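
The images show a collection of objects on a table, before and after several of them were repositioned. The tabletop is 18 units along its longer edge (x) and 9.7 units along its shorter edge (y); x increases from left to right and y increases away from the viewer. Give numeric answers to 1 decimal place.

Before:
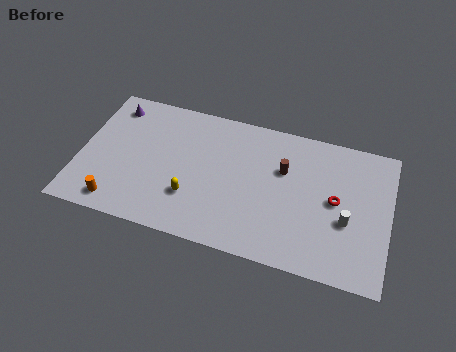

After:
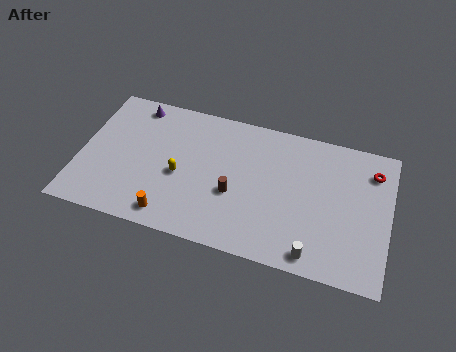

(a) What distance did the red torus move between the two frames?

3.3

The red torus was near (14.9, 5.0) before and (16.9, 7.6) after, so it travelled √(2.0² + 2.6²) ≈ 3.3 units.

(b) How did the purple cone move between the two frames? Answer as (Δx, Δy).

(1.3, 0.4)

From the two frames, the purple cone sits at roughly (1.6, 8.1) before and (2.9, 8.5) after.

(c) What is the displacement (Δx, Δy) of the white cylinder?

(-1.7, -2.7)

The white cylinder was at about (15.6, 3.8) and moved to about (13.9, 1.1).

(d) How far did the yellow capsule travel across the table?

1.5

The yellow capsule was near (6.7, 2.9) before and (5.9, 4.2) after, so it travelled √(0.8² + 1.3²) ≈ 1.5 units.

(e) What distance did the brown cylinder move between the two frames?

3.7

From (11.8, 6.3) to (9.1, 3.8), the brown cylinder covered √(2.7² + 2.5²) ≈ 3.7 units.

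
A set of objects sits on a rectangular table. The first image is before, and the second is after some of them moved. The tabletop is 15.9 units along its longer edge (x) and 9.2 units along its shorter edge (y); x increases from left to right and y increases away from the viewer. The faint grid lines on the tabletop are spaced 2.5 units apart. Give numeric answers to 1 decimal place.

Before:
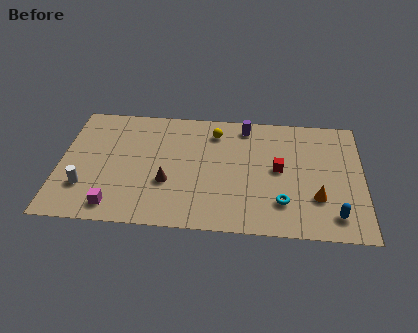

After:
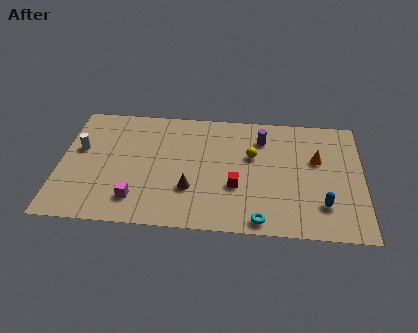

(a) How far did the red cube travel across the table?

2.7

From (11.5, 4.8) to (9.3, 3.3), the red cube covered √(2.2² + 1.5²) ≈ 2.7 units.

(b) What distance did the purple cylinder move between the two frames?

1.3

The purple cylinder moved from about (9.7, 8.0) to (10.6, 7.1), a distance of √(0.9² + 0.9²) ≈ 1.3.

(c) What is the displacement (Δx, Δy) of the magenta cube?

(1.1, 0.6)

The magenta cube was at about (3.0, 1.3) and moved to about (4.1, 1.9).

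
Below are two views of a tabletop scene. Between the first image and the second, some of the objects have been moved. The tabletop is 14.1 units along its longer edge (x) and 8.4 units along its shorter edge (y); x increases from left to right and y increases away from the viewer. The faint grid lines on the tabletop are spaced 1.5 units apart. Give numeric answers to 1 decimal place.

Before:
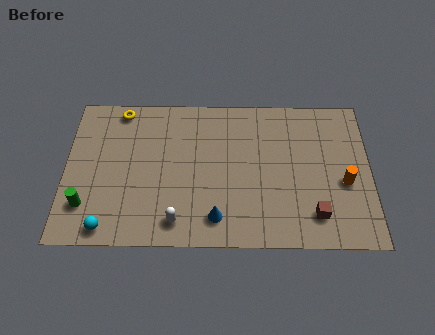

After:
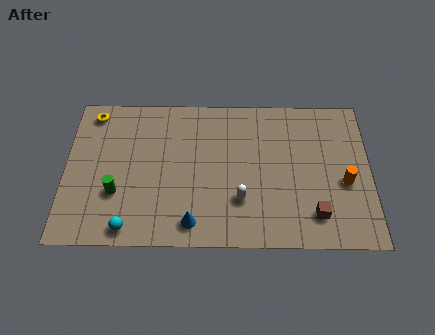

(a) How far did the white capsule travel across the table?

3.1

The white capsule was near (5.2, 1.3) before and (8.1, 2.5) after, so it travelled √(2.9² + 1.2²) ≈ 3.1 units.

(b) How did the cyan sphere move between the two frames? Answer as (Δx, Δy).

(1.0, 0.0)

The cyan sphere started near (2.0, 0.9) and ended near (3.0, 0.9).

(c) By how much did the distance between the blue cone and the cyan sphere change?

-2.1

The distance was about 5.0 in the first image and 2.9 in the second, so they moved 2.1 units closer together.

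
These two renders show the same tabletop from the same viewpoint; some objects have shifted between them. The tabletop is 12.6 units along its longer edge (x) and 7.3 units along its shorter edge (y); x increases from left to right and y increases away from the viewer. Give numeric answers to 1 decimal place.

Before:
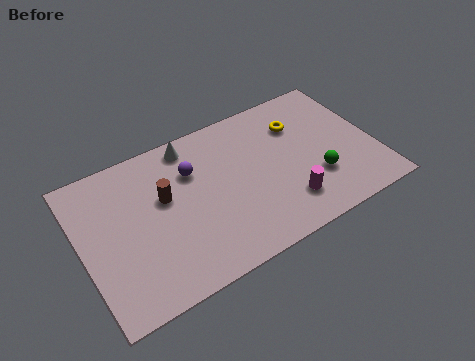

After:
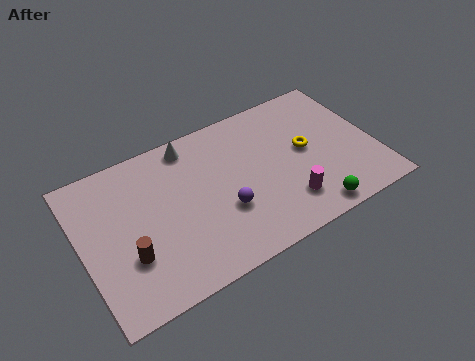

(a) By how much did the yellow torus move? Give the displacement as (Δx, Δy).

(0.1, -1.4)

From the two frames, the yellow torus sits at roughly (9.6, 5.3) before and (9.7, 3.9) after.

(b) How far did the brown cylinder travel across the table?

2.7

The brown cylinder moved from about (3.6, 4.4) to (1.8, 2.4), a distance of √(1.8² + 2.0²) ≈ 2.7.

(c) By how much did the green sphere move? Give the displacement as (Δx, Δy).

(-0.5, -1.5)

From the two frames, the green sphere sits at roughly (9.9, 2.3) before and (9.4, 0.8) after.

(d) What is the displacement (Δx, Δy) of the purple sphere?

(1.0, -2.5)

The purple sphere was at about (4.9, 5.1) and moved to about (5.9, 2.6).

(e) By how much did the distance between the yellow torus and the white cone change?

+0.6

Before: roughly 4.7 units apart; after: 5.3. That's 0.6 units further apart.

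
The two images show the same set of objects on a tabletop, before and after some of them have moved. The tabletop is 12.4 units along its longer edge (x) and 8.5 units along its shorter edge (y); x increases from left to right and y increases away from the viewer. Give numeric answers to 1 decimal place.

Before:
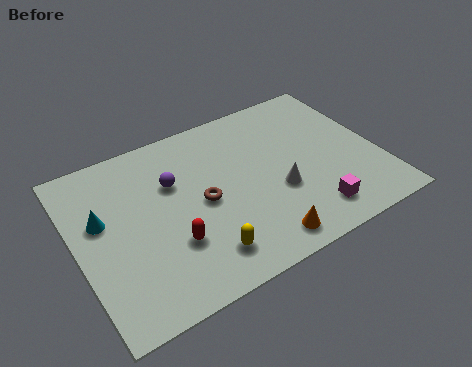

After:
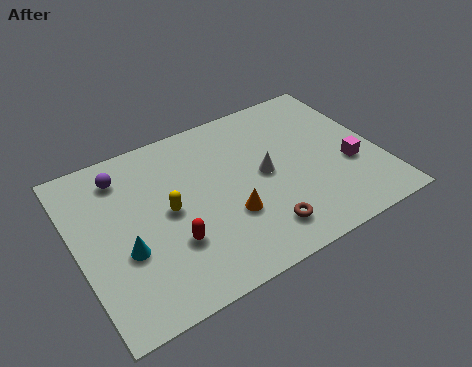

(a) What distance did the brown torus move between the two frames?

3.2

From (5.1, 4.1) to (7.1, 1.6), the brown torus covered √(2.0² + 2.5²) ≈ 3.2 units.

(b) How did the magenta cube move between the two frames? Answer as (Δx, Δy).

(1.9, 1.7)

The magenta cube was at about (9.2, 1.5) and moved to about (11.1, 3.2).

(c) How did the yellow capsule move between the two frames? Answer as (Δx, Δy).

(-1.0, 2.7)

The yellow capsule started near (4.7, 1.6) and ended near (3.7, 4.3).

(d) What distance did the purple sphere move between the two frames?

2.3

The purple sphere was near (4.1, 5.6) before and (2.2, 6.9) after, so it travelled √(1.9² + 1.3²) ≈ 2.3 units.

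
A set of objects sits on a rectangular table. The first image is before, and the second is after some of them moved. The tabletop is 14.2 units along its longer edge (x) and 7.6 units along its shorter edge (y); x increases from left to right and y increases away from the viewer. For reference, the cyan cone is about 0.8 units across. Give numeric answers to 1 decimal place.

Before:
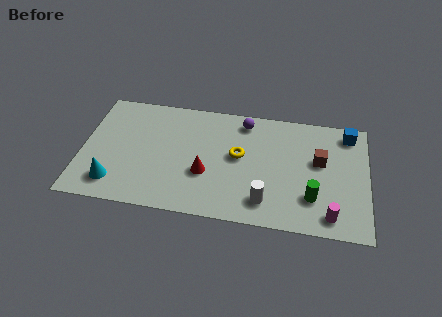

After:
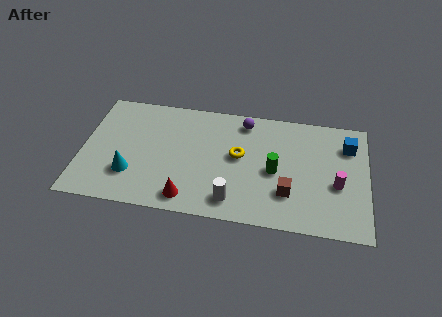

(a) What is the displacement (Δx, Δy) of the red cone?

(-0.8, -1.7)

From the two frames, the red cone sits at roughly (6.2, 2.8) before and (5.4, 1.1) after.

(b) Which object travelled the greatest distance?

the brown cube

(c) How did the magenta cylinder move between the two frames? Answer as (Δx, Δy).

(0.3, 2.0)

The magenta cylinder started near (12.4, 1.1) and ended near (12.7, 3.1).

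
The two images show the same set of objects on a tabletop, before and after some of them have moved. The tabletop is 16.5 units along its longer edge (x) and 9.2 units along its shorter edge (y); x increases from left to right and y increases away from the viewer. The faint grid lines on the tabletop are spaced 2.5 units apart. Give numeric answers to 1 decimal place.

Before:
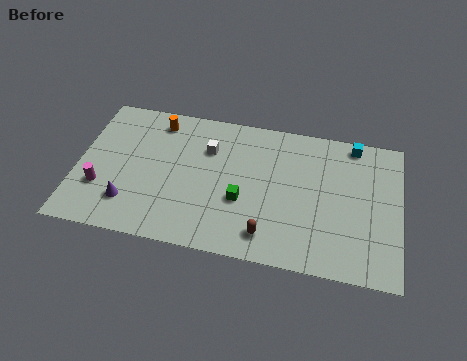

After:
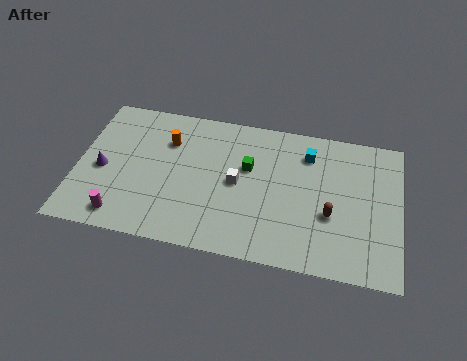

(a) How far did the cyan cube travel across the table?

2.5

From (14.0, 8.3) to (11.7, 7.2), the cyan cube covered √(2.3² + 1.1²) ≈ 2.5 units.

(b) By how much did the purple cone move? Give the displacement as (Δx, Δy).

(-1.5, 1.9)

The purple cone started near (2.8, 2.2) and ended near (1.3, 4.1).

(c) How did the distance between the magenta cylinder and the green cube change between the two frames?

+0.4

The distance was about 7.2 in the first image and 7.6 in the second, so they moved 0.4 units further apart.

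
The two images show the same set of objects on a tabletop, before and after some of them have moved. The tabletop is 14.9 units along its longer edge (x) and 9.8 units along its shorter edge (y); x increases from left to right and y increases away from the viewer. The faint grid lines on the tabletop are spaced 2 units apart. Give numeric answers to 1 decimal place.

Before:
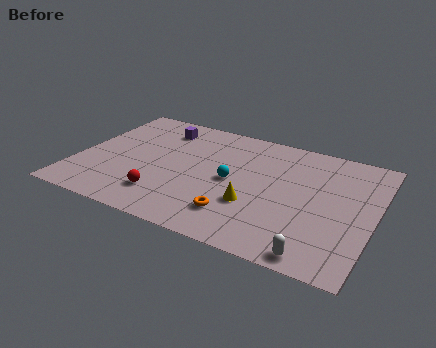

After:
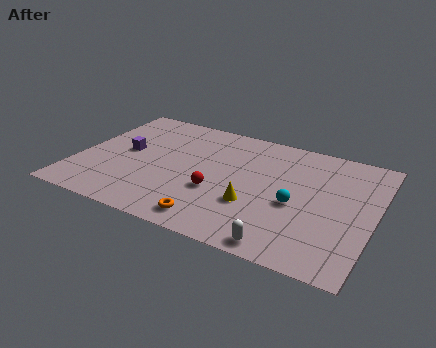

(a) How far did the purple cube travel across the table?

3.0

The purple cube was near (3.7, 7.9) before and (2.3, 5.2) after, so it travelled √(1.4² + 2.7²) ≈ 3.0 units.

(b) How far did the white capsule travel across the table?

1.6

The white capsule moved from about (12.5, 0.9) to (10.9, 0.9), a distance of √(1.6² + 0.0²) ≈ 1.6.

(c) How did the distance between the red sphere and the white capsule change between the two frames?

-3.3

The distance was about 7.9 in the first image and 4.6 in the second, so they moved 3.3 units closer together.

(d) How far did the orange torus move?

1.4

The orange torus was near (8.4, 2.2) before and (7.3, 1.3) after, so it travelled √(1.1² + 0.9²) ≈ 1.4 units.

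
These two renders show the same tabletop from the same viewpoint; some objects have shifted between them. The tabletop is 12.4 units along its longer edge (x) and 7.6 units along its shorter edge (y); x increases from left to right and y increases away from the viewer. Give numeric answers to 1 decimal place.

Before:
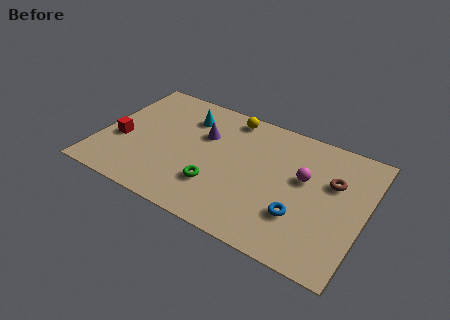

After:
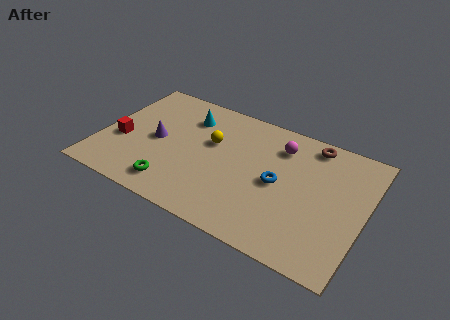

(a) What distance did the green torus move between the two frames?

2.1

The green torus moved from about (5.7, 2.2) to (3.8, 1.3), a distance of √(1.9² + 0.9²) ≈ 2.1.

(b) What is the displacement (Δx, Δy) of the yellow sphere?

(-0.6, -2.0)

From the two frames, the yellow sphere sits at roughly (5.7, 6.7) before and (5.1, 4.7) after.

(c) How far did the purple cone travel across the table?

2.5

From (4.7, 5.0) to (2.6, 3.7), the purple cone covered √(2.1² + 1.3²) ≈ 2.5 units.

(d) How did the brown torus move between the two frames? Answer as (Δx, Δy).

(-1.2, 1.8)

The brown torus was at about (10.8, 4.9) and moved to about (9.6, 6.7).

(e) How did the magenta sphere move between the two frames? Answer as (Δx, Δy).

(-1.3, 1.4)

The magenta sphere started near (9.5, 4.5) and ended near (8.2, 5.9).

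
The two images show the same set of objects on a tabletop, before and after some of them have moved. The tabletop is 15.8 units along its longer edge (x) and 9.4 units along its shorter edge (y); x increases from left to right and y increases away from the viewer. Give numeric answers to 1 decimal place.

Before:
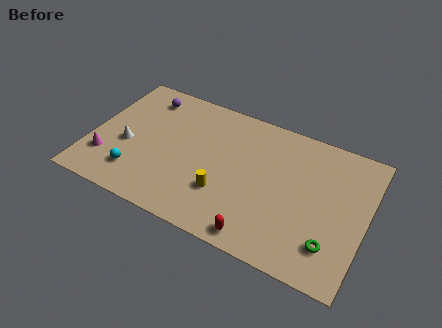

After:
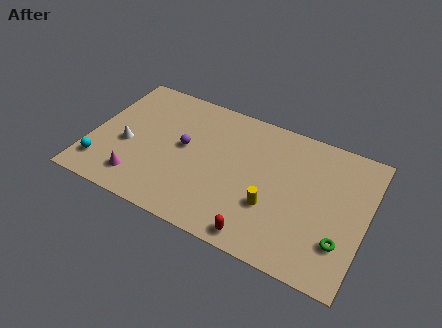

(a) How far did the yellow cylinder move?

2.7

From (7.9, 2.9) to (10.6, 3.2), the yellow cylinder covered √(2.7² + 0.3²) ≈ 2.7 units.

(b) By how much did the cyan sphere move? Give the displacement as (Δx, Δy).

(-2.0, -0.2)

The cyan sphere started near (2.9, 2.1) and ended near (0.9, 1.9).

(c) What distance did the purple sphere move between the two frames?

3.8

From (2.6, 7.8) to (5.3, 5.1), the purple sphere covered √(2.7² + 2.7²) ≈ 3.8 units.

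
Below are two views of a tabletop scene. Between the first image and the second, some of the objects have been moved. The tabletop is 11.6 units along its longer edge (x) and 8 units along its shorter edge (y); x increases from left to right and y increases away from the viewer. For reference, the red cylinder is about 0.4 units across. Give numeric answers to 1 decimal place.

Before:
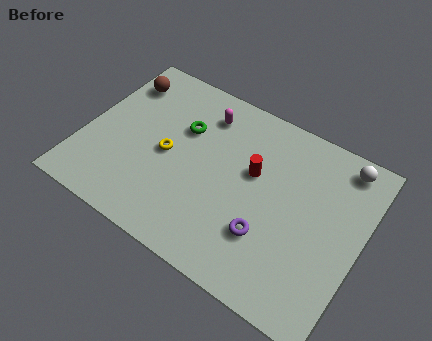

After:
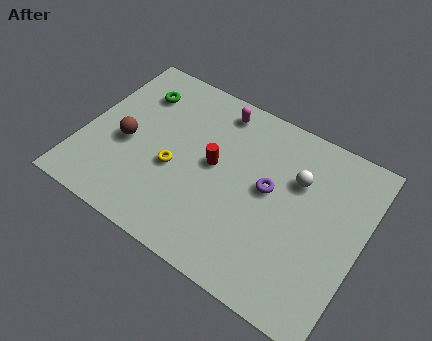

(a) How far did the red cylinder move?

1.7

From (7.0, 4.8) to (5.4, 4.3), the red cylinder covered √(1.6² + 0.5²) ≈ 1.7 units.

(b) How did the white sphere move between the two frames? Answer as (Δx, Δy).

(-1.7, -1.6)

The white sphere started near (10.4, 7.0) and ended near (8.7, 5.4).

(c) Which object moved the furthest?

the brown sphere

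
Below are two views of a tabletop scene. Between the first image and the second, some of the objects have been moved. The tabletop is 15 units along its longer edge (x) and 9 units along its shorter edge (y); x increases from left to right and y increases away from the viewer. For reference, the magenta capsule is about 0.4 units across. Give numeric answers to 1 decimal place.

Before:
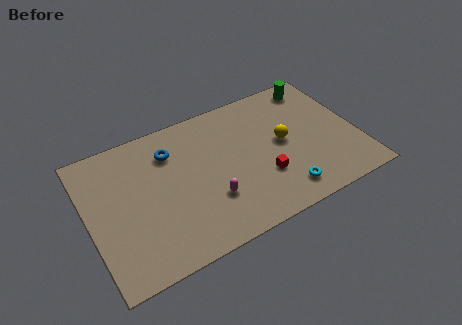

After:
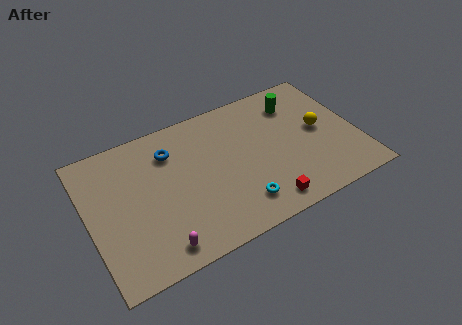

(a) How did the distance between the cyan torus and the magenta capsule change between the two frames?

+0.5

The distance was about 4.1 in the first image and 4.6 in the second, so they moved 0.5 units further apart.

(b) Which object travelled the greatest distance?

the magenta capsule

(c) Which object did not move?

the blue torus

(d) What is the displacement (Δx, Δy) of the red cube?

(-0.2, -1.7)

The red cube started near (9.5, 2.9) and ended near (9.3, 1.2).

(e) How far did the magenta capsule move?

3.5

The magenta capsule was near (6.5, 2.8) before and (3.4, 1.2) after, so it travelled √(3.1² + 1.6²) ≈ 3.5 units.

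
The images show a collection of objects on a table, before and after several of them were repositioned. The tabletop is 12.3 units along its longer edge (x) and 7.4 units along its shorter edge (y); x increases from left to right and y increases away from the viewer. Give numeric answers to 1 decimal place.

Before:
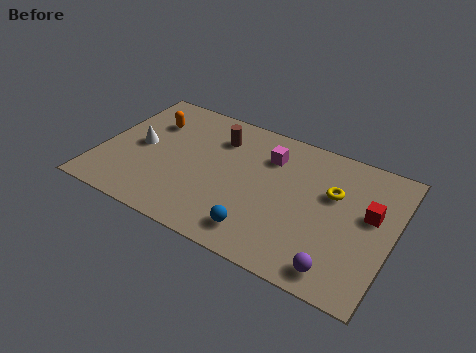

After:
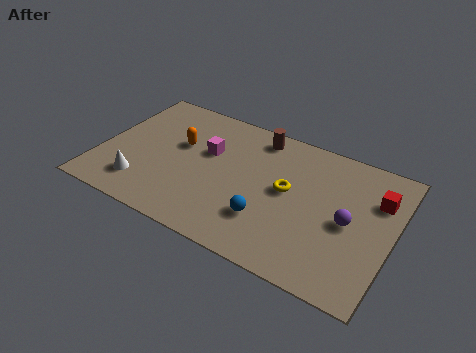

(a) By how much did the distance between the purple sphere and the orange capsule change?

-2.2

They were about 9.6 units apart before and 7.4 after — 2.2 units closer together.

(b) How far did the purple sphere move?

2.5

The purple sphere moved from about (10.4, 1.0) to (10.5, 3.5), a distance of √(0.1² + 2.5²) ≈ 2.5.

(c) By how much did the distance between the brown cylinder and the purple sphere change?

-2.2

The distance was about 7.3 in the first image and 5.1 in the second, so they moved 2.2 units closer together.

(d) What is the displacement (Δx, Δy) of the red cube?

(0.2, 0.9)

From the two frames, the red cube sits at roughly (11.3, 4.3) before and (11.5, 5.2) after.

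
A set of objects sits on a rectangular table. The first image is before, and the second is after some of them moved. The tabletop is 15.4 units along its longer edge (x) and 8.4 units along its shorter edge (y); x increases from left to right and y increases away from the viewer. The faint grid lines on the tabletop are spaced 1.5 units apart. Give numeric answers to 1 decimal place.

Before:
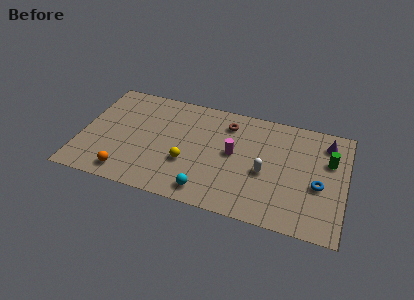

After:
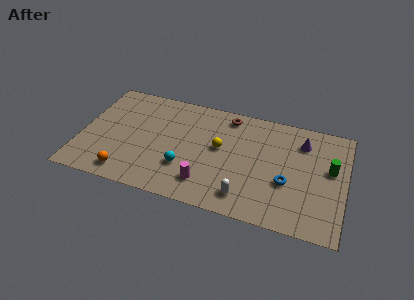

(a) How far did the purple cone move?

1.4

The purple cone moved from about (14.2, 6.8) to (12.8, 6.5), a distance of √(1.4² + 0.3²) ≈ 1.4.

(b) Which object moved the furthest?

the magenta cylinder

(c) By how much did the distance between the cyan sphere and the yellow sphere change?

+0.6

They were about 2.2 units apart before and 2.8 after — 0.6 units further apart.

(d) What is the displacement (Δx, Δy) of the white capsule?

(-1.0, -2.1)

From the two frames, the white capsule sits at roughly (10.8, 3.6) before and (9.8, 1.5) after.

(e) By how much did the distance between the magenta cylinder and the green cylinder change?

+2.1

Before: roughly 5.6 units apart; after: 7.7. That's 2.1 units further apart.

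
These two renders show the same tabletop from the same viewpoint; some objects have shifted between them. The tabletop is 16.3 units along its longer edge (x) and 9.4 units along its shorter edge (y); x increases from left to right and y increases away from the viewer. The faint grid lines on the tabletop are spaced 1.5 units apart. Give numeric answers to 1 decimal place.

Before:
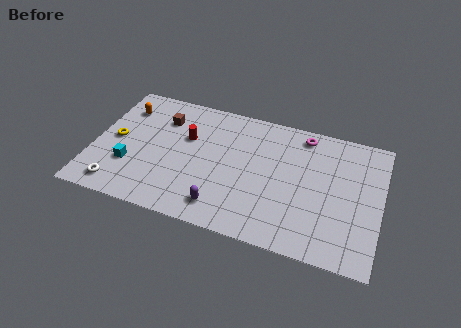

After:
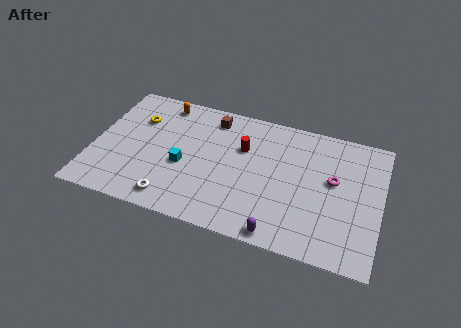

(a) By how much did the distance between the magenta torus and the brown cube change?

-0.6

Before: roughly 8.1 units apart; after: 7.5. That's 0.6 units closer together.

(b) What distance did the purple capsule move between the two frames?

3.4

From (7.6, 1.6) to (10.9, 0.8), the purple capsule covered √(3.3² + 0.8²) ≈ 3.4 units.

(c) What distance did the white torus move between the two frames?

3.1

The white torus was near (1.7, 1.3) before and (4.8, 1.3) after, so it travelled √(3.1² + 0.0²) ≈ 3.1 units.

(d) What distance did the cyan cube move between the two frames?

3.1

The cyan cube moved from about (2.2, 3.0) to (5.2, 3.9), a distance of √(3.0² + 0.9²) ≈ 3.1.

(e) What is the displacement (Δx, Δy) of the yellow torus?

(1.1, 1.9)

The yellow torus was at about (1.2, 4.7) and moved to about (2.3, 6.6).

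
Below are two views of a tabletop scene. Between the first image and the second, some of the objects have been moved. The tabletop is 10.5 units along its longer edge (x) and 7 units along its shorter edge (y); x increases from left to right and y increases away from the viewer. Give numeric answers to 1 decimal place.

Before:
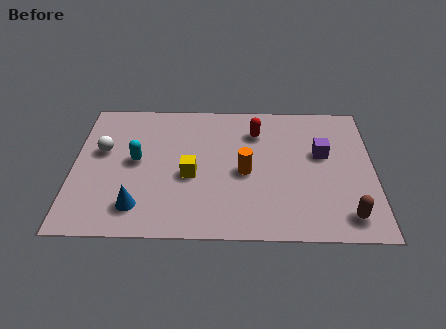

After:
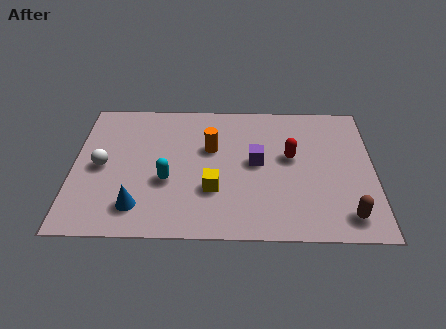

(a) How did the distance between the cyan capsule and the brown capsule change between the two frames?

-1.3

Before: roughly 7.7 units apart; after: 6.4. That's 1.3 units closer together.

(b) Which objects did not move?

the brown capsule and the blue cone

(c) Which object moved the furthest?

the purple cube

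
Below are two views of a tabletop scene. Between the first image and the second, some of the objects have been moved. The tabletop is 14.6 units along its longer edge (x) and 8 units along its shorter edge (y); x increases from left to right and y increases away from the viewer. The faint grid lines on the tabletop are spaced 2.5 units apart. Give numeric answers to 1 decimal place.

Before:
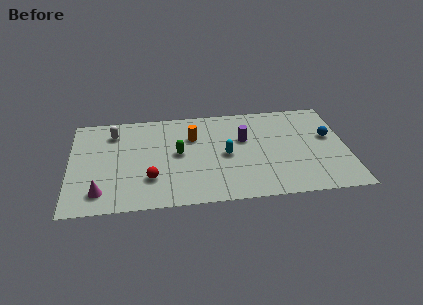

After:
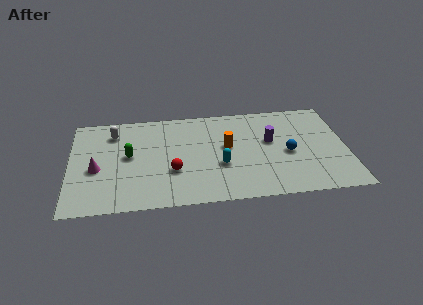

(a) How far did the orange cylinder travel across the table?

2.1

From (6.5, 5.5) to (8.3, 4.5), the orange cylinder covered √(1.8² + 1.0²) ≈ 2.1 units.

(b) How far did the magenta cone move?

1.9

The magenta cone was near (1.6, 1.5) before and (1.4, 3.4) after, so it travelled √(0.2² + 1.9²) ≈ 1.9 units.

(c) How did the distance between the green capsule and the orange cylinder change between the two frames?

+3.7

Before: roughly 1.5 units apart; after: 5.2. That's 3.7 units further apart.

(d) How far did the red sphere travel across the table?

1.3

The red sphere was near (4.2, 2.3) before and (5.4, 2.8) after, so it travelled √(1.2² + 0.5²) ≈ 1.3 units.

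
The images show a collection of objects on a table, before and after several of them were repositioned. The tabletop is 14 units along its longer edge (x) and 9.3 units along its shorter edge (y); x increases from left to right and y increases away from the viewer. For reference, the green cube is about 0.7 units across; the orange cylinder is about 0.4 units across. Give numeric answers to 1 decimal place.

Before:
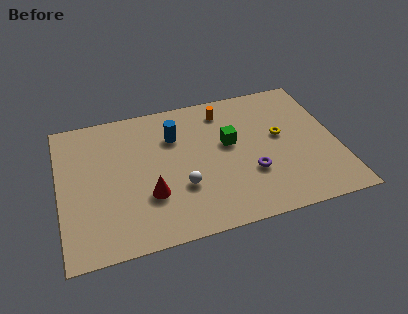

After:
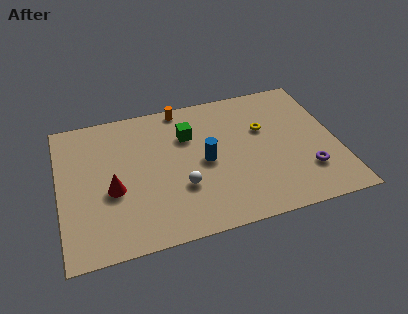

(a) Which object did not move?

the white sphere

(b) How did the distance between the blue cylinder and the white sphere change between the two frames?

-1.6

They were about 3.5 units apart before and 1.9 after — 1.6 units closer together.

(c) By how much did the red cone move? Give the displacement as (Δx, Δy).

(-1.8, 0.8)

From the two frames, the red cone sits at roughly (4.4, 3.0) before and (2.6, 3.8) after.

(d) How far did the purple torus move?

2.9

From (9.5, 3.1) to (12.3, 2.5), the purple torus covered √(2.8² + 0.6²) ≈ 2.9 units.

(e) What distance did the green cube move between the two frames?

2.3

The green cube moved from about (8.6, 5.4) to (6.6, 6.5), a distance of √(2.0² + 1.1²) ≈ 2.3.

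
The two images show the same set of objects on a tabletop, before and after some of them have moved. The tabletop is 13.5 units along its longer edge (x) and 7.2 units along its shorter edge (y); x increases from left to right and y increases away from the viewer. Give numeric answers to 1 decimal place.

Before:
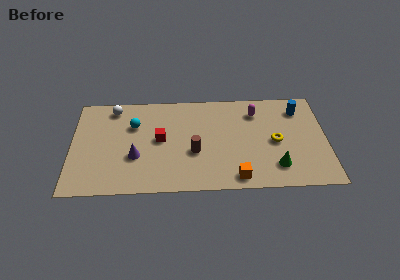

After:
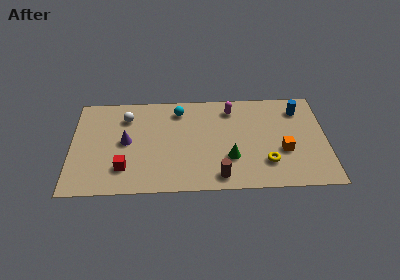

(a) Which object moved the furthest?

the orange cube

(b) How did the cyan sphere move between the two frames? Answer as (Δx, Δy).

(2.4, 1.0)

From the two frames, the cyan sphere sits at roughly (3.3, 4.9) before and (5.7, 5.9) after.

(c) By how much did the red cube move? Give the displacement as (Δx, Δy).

(-1.9, -2.0)

The red cube started near (4.7, 3.8) and ended near (2.8, 1.8).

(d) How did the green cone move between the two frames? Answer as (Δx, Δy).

(-2.4, 0.7)

The green cone started near (10.8, 1.6) and ended near (8.4, 2.3).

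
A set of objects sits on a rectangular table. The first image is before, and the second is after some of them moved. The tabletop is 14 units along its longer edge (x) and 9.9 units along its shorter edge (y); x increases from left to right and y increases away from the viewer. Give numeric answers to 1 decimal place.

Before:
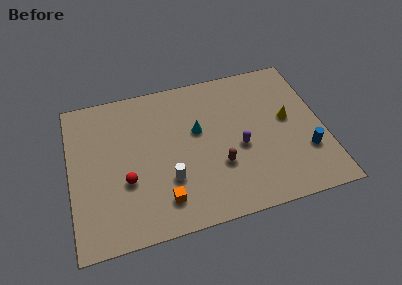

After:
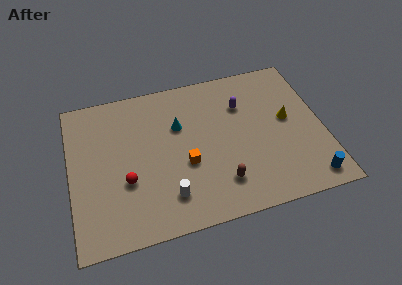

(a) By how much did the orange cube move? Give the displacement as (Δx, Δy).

(1.4, 2.0)

The orange cube was at about (4.9, 1.9) and moved to about (6.3, 3.9).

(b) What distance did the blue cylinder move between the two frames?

1.8

From (12.9, 3.0) to (12.9, 1.2), the blue cylinder covered √(0.0² + 1.8²) ≈ 1.8 units.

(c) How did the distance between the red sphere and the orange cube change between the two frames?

+0.8

Before: roughly 2.5 units apart; after: 3.3. That's 0.8 units further apart.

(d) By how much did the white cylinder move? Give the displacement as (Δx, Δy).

(-0.1, -1.0)

From the two frames, the white cylinder sits at roughly (5.3, 3.1) before and (5.2, 2.1) after.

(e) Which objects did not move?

the red sphere and the yellow cone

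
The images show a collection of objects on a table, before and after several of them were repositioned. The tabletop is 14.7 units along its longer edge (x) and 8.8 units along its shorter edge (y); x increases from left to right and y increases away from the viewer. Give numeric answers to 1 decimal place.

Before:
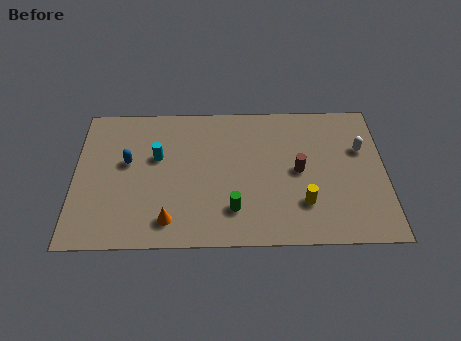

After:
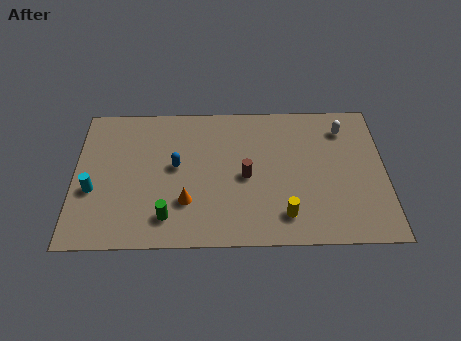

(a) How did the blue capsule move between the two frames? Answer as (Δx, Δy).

(2.3, -0.3)

The blue capsule started near (2.5, 5.1) and ended near (4.8, 4.8).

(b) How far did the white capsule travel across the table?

1.5

The white capsule moved from about (13.6, 5.7) to (12.8, 7.0), a distance of √(0.8² + 1.3²) ≈ 1.5.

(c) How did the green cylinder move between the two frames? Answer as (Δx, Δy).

(-3.1, -0.4)

From the two frames, the green cylinder sits at roughly (7.5, 2.1) before and (4.4, 1.7) after.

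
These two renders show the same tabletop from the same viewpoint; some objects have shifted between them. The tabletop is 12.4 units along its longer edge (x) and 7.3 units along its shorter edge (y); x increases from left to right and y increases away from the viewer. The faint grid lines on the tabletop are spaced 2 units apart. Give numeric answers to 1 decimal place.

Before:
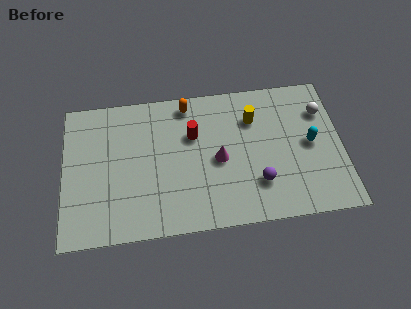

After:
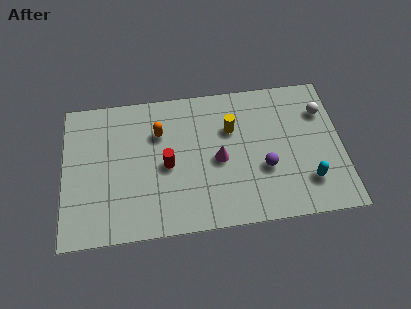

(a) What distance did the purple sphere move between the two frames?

0.8

From (8.6, 2.0) to (8.9, 2.7), the purple sphere covered √(0.3² + 0.7²) ≈ 0.8 units.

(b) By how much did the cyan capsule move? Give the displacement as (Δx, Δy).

(-0.2, -1.9)

From the two frames, the cyan capsule sits at roughly (11.0, 3.7) before and (10.8, 1.8) after.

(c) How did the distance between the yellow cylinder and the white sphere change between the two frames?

+1.0

Before: roughly 3.1 units apart; after: 4.1. That's 1.0 units further apart.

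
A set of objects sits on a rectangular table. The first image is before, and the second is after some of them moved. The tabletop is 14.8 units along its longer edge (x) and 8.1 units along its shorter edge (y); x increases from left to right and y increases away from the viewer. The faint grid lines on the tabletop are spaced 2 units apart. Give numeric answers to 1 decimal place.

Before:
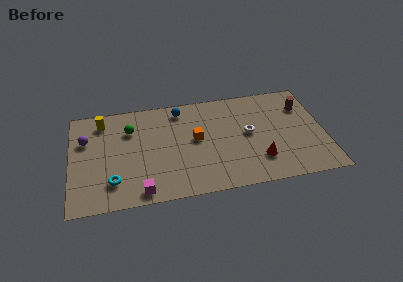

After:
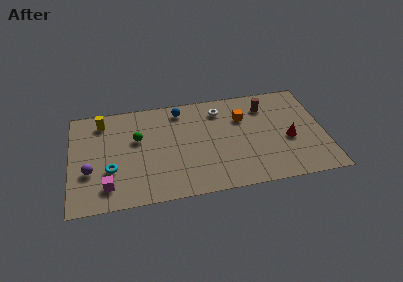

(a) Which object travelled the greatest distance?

the orange cube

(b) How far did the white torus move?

2.7

From (10.4, 4.3) to (8.8, 6.5), the white torus covered √(1.6² + 2.2²) ≈ 2.7 units.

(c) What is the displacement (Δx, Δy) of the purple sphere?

(0.2, -2.5)

From the two frames, the purple sphere sits at roughly (0.9, 5.4) before and (1.1, 2.9) after.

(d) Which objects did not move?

the yellow cylinder and the blue sphere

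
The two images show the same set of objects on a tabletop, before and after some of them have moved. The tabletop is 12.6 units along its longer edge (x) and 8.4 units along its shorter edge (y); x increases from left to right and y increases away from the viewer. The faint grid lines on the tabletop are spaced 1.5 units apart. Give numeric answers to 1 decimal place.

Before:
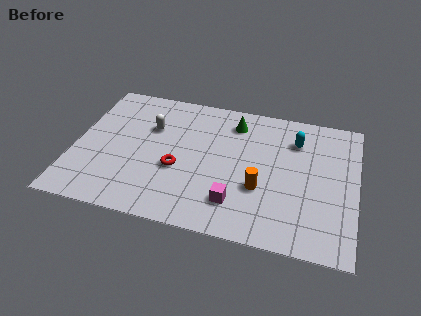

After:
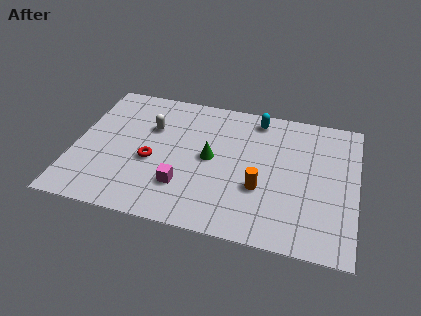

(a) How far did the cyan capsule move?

2.1

The cyan capsule moved from about (9.8, 6.3) to (8.0, 7.3), a distance of √(1.8² + 1.0²) ≈ 2.1.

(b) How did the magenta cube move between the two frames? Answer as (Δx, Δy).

(-2.4, 0.4)

The magenta cube started near (7.4, 1.9) and ended near (5.0, 2.3).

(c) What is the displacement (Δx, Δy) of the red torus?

(-1.2, 0.2)

The red torus was at about (4.7, 3.3) and moved to about (3.5, 3.5).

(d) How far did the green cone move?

2.7

From (7.0, 6.8) to (6.1, 4.3), the green cone covered √(0.9² + 2.5²) ≈ 2.7 units.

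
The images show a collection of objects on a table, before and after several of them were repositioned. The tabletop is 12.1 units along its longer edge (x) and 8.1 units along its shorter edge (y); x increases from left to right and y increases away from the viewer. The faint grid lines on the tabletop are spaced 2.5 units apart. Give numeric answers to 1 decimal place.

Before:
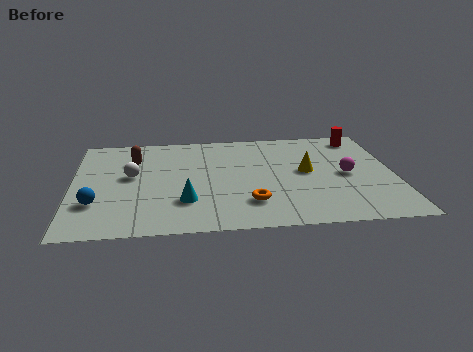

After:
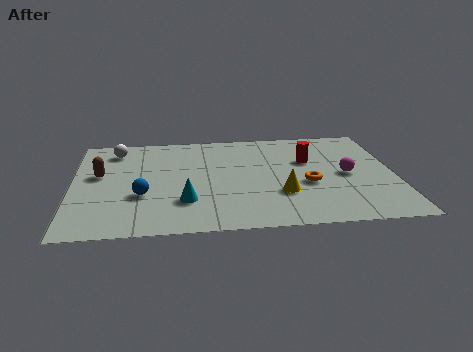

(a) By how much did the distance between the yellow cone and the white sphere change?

+0.8

Before: roughly 6.6 units apart; after: 7.4. That's 0.8 units further apart.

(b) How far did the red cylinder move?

2.8

The red cylinder was near (11.0, 7.0) before and (8.9, 5.2) after, so it travelled √(2.1² + 1.8²) ≈ 2.8 units.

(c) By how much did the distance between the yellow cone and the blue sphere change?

-2.9

They were about 8.1 units apart before and 5.2 after — 2.9 units closer together.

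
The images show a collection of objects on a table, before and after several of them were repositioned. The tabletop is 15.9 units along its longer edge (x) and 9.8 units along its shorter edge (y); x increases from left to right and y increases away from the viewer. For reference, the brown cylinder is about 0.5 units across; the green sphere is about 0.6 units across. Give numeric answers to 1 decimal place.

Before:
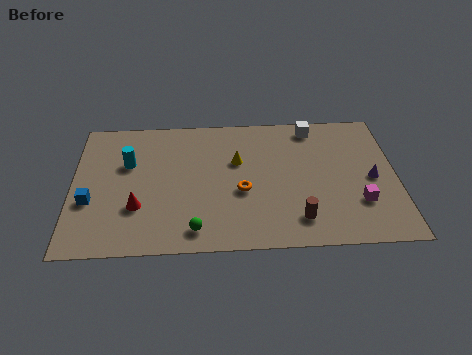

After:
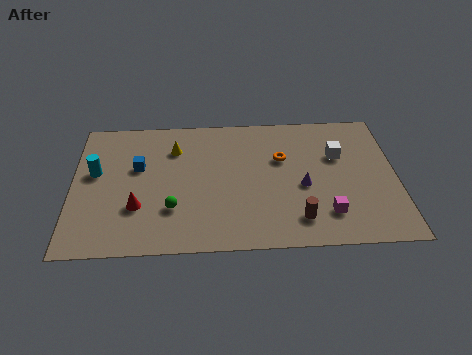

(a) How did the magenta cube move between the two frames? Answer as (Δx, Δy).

(-1.6, -0.7)

The magenta cube started near (14.0, 2.9) and ended near (12.4, 2.2).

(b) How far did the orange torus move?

3.0

The orange torus moved from about (8.3, 4.0) to (10.3, 6.3), a distance of √(2.0² + 2.3²) ≈ 3.0.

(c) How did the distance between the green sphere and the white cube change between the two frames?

-0.4

They were about 9.3 units apart before and 8.9 after — 0.4 units closer together.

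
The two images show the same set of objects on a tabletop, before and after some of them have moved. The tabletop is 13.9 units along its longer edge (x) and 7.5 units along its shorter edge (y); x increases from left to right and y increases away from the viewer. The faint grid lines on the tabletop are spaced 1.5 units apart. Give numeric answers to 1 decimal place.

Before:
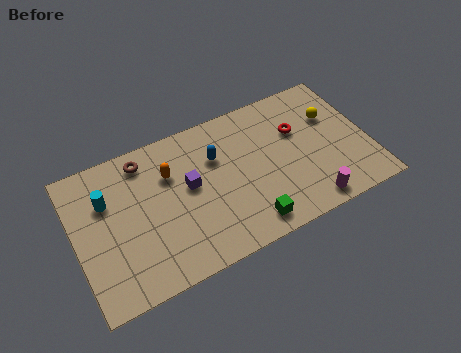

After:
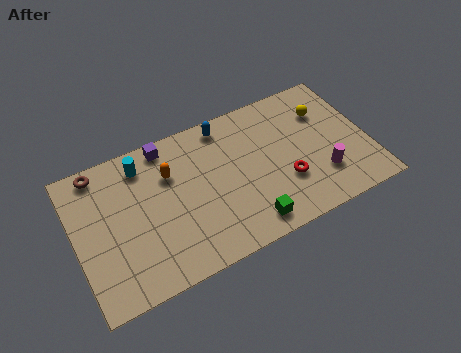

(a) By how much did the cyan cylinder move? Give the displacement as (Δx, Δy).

(1.8, 1.1)

From the two frames, the cyan cylinder sits at roughly (1.6, 5.1) before and (3.4, 6.2) after.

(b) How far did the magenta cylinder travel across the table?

1.4

The magenta cylinder moved from about (10.7, 0.9) to (11.5, 2.1), a distance of √(0.8² + 1.2²) ≈ 1.4.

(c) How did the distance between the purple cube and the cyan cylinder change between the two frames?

-2.6

Before: roughly 3.9 units apart; after: 1.3. That's 2.6 units closer together.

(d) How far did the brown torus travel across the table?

2.1

The brown torus moved from about (3.5, 6.4) to (1.4, 6.7), a distance of √(2.1² + 0.3²) ≈ 2.1.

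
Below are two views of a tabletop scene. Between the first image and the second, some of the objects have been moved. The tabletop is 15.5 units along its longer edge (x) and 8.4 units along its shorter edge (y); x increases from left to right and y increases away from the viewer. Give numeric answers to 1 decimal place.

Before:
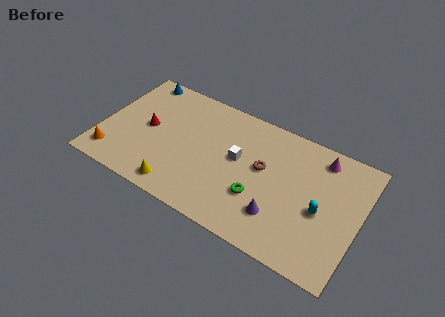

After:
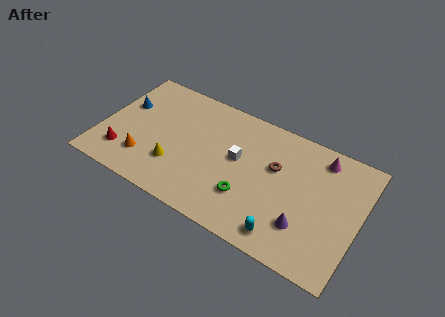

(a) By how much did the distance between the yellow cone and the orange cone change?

-2.3

The distance was about 4.1 in the first image and 1.8 in the second, so they moved 2.3 units closer together.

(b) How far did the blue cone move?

2.4

From (1.6, 7.6) to (1.1, 5.3), the blue cone covered √(0.5² + 2.3²) ≈ 2.4 units.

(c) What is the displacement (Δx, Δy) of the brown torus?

(0.7, 0.4)

From the two frames, the brown torus sits at roughly (9.7, 4.8) before and (10.4, 5.2) after.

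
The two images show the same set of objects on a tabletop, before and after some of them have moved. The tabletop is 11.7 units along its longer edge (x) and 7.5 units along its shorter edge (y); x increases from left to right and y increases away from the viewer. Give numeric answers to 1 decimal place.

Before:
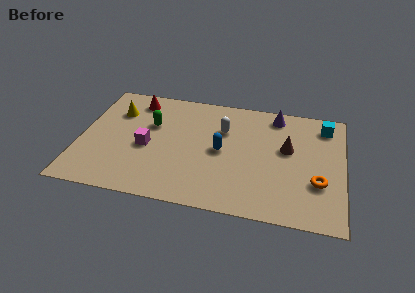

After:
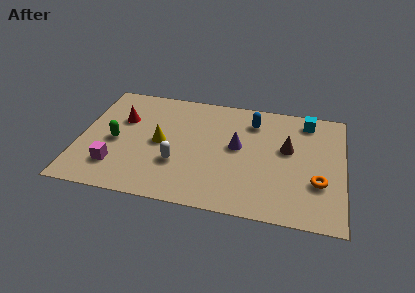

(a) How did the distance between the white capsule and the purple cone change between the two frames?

+0.4

They were about 2.7 units apart before and 3.1 after — 0.4 units further apart.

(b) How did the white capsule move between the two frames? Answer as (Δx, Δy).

(-1.9, -2.6)

The white capsule started near (6.3, 5.1) and ended near (4.4, 2.5).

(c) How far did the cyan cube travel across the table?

0.8

From (10.8, 6.2) to (10.0, 6.4), the cyan cube covered √(0.8² + 0.2²) ≈ 0.8 units.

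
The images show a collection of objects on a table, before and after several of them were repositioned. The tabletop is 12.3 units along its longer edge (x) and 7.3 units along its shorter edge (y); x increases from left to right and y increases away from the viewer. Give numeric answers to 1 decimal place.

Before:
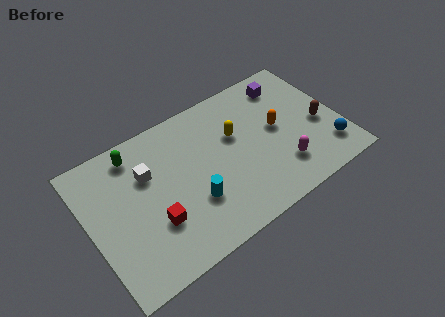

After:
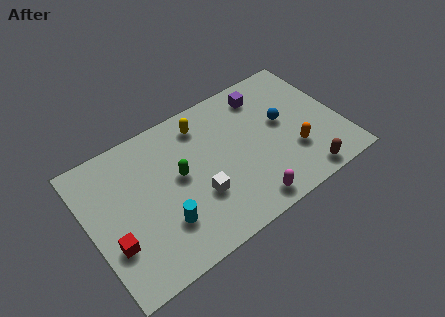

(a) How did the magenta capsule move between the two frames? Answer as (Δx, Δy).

(-1.9, -0.9)

The magenta capsule started near (9.1, 1.8) and ended near (7.2, 0.9).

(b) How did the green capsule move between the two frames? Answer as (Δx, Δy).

(1.8, -2.2)

From the two frames, the green capsule sits at roughly (2.6, 6.2) before and (4.4, 4.0) after.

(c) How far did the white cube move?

3.2

The white cube was near (3.0, 4.9) before and (5.1, 2.5) after, so it travelled √(2.1² + 2.4²) ≈ 3.2 units.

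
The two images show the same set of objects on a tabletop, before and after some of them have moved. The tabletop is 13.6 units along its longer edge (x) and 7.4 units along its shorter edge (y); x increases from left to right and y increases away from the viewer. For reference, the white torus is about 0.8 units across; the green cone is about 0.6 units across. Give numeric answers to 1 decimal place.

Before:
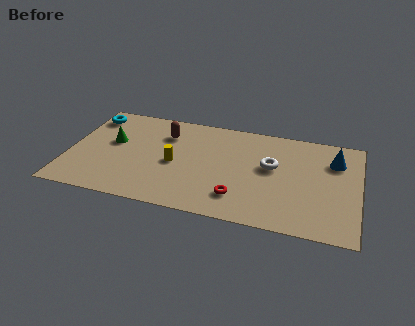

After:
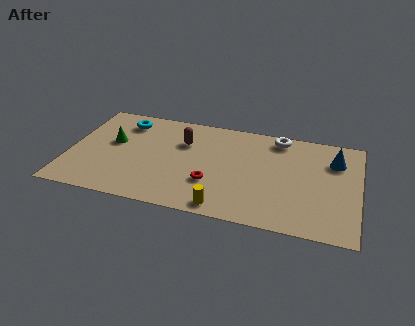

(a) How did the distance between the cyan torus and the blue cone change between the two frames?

-1.6

They were about 11.6 units apart before and 10.0 after — 1.6 units closer together.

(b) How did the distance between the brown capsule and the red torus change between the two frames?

-2.2

The distance was about 5.3 in the first image and 3.1 in the second, so they moved 2.2 units closer together.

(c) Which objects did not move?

the green cone and the blue cone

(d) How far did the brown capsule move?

1.0

The brown capsule moved from about (4.4, 5.5) to (5.3, 5.1), a distance of √(0.9² + 0.4²) ≈ 1.0.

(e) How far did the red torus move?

1.5

The red torus was near (8.1, 1.7) before and (6.8, 2.4) after, so it travelled √(1.3² + 0.7²) ≈ 1.5 units.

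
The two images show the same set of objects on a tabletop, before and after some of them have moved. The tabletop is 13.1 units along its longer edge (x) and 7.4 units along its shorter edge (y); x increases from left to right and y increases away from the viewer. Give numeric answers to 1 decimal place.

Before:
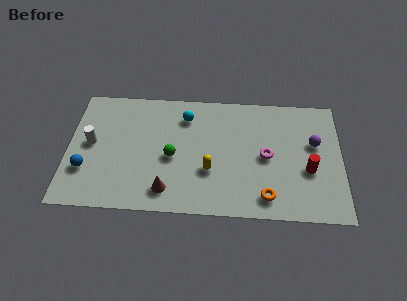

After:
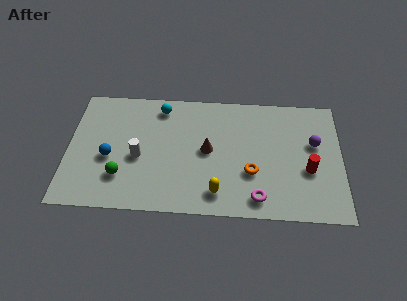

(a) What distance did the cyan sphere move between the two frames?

1.3

From (5.6, 5.8) to (4.4, 6.3), the cyan sphere covered √(1.2² + 0.5²) ≈ 1.3 units.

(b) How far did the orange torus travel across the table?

1.6

From (9.5, 1.2) to (8.8, 2.6), the orange torus covered √(0.7² + 1.4²) ≈ 1.6 units.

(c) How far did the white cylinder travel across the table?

2.4

The white cylinder was near (1.1, 3.9) before and (3.4, 3.2) after, so it travelled √(2.3² + 0.7²) ≈ 2.4 units.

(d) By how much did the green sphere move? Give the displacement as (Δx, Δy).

(-2.4, -1.3)

From the two frames, the green sphere sits at roughly (5.0, 3.3) before and (2.6, 2.0) after.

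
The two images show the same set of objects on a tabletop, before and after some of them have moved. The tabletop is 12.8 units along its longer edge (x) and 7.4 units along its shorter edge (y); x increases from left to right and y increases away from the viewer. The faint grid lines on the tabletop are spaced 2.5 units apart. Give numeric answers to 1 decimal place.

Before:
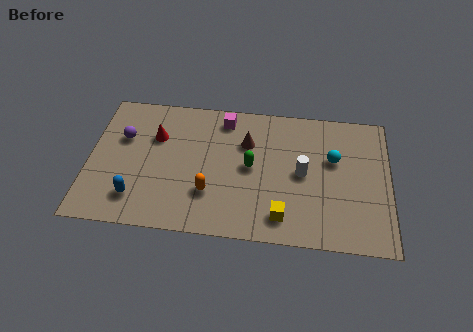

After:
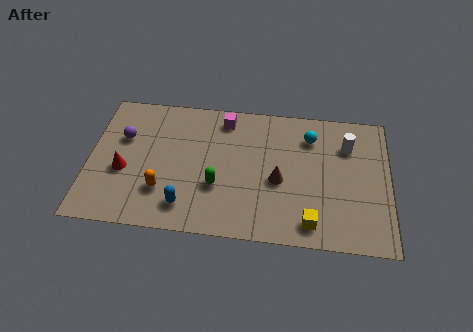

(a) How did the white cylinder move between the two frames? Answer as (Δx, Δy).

(1.9, 1.7)

The white cylinder was at about (9.1, 3.7) and moved to about (11.0, 5.4).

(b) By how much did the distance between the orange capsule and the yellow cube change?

+3.2

Before: roughly 3.2 units apart; after: 6.4. That's 3.2 units further apart.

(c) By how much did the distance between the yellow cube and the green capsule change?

+1.4

They were about 2.9 units apart before and 4.3 after — 1.4 units further apart.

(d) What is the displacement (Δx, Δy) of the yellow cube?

(1.2, -0.2)

The yellow cube started near (8.3, 1.3) and ended near (9.5, 1.1).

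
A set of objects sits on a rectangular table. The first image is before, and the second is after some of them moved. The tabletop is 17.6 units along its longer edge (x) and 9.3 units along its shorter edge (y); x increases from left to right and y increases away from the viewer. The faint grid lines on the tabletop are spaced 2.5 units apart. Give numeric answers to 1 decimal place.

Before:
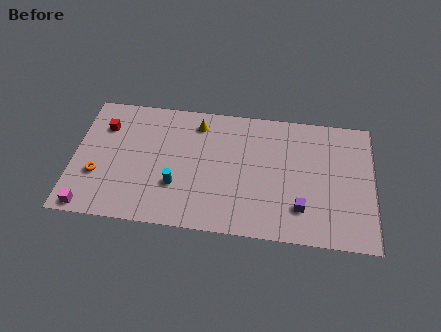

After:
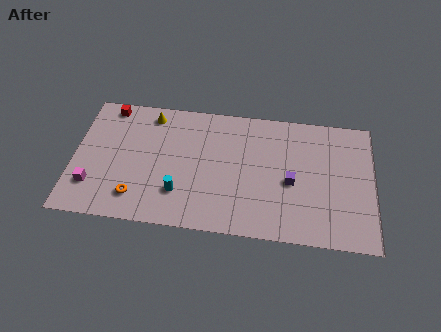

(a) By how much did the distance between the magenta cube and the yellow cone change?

-2.8

The distance was about 9.2 in the first image and 6.4 in the second, so they moved 2.8 units closer together.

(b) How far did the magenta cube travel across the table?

1.6

The magenta cube moved from about (1.1, 0.8) to (1.2, 2.4), a distance of √(0.1² + 1.6²) ≈ 1.6.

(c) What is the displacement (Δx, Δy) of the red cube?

(0.2, 1.5)

From the two frames, the red cube sits at roughly (1.7, 6.8) before and (1.9, 8.3) after.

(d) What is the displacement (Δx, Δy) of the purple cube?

(-0.6, 1.8)

The purple cube started near (13.4, 2.3) and ended near (12.8, 4.1).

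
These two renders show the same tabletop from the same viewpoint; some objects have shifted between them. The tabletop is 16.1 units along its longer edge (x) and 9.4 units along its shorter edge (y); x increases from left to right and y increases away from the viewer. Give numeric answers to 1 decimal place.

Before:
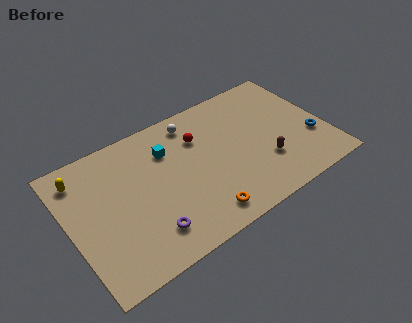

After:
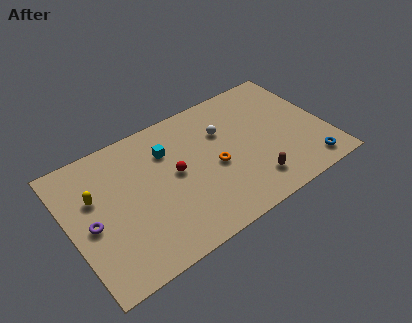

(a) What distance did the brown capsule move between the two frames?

1.4

The brown capsule was near (12.0, 2.9) before and (11.0, 1.9) after, so it travelled √(1.0² + 1.0²) ≈ 1.4 units.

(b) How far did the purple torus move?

3.9

The purple torus was near (4.4, 2.0) before and (1.2, 4.3) after, so it travelled √(3.2² + 2.3²) ≈ 3.9 units.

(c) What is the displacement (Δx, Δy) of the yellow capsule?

(0.6, -1.7)

From the two frames, the yellow capsule sits at roughly (1.1, 7.7) before and (1.7, 6.0) after.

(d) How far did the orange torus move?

3.1

From (7.6, 1.4) to (9.0, 4.2), the orange torus covered √(1.4² + 2.8²) ≈ 3.1 units.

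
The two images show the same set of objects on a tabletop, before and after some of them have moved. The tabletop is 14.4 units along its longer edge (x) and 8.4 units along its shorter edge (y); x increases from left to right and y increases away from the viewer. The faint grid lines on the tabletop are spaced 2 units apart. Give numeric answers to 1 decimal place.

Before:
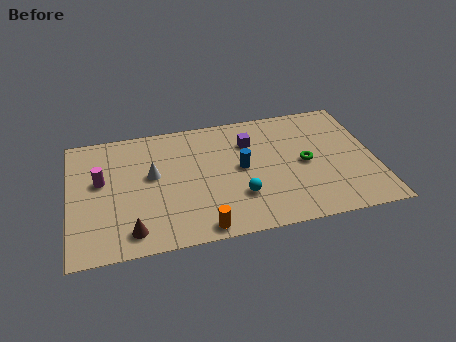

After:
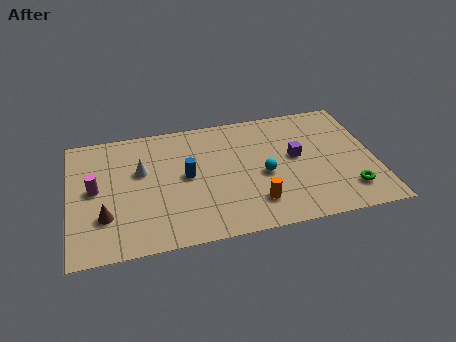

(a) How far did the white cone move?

0.6

From (3.9, 4.8) to (3.4, 5.2), the white cone covered √(0.5² + 0.4²) ≈ 0.6 units.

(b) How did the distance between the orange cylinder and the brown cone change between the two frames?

+3.8

The distance was about 3.2 in the first image and 7.0 in the second, so they moved 3.8 units further apart.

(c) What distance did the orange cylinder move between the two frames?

2.8

The orange cylinder was near (6.0, 0.8) before and (8.6, 1.9) after, so it travelled √(2.6² + 1.1²) ≈ 2.8 units.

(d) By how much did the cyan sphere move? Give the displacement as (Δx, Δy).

(1.2, 1.2)

From the two frames, the cyan sphere sits at roughly (7.9, 2.5) before and (9.1, 3.7) after.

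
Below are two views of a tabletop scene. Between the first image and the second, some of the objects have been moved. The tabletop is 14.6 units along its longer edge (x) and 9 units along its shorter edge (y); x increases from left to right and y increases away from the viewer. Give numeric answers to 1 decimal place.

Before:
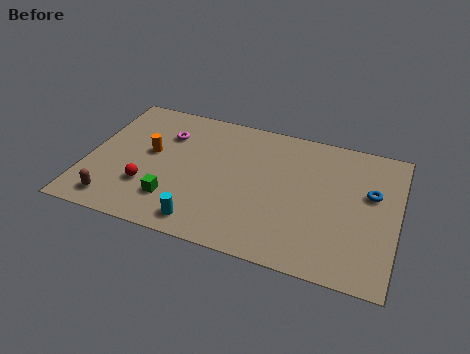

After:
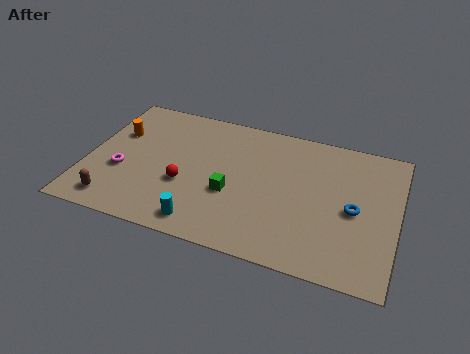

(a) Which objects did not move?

the brown capsule and the cyan cylinder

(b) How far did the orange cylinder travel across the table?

1.9

The orange cylinder was near (2.9, 5.0) before and (1.2, 5.9) after, so it travelled √(1.7² + 0.9²) ≈ 1.9 units.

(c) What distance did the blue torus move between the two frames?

1.5

From (13.3, 5.5) to (12.6, 4.2), the blue torus covered √(0.7² + 1.3²) ≈ 1.5 units.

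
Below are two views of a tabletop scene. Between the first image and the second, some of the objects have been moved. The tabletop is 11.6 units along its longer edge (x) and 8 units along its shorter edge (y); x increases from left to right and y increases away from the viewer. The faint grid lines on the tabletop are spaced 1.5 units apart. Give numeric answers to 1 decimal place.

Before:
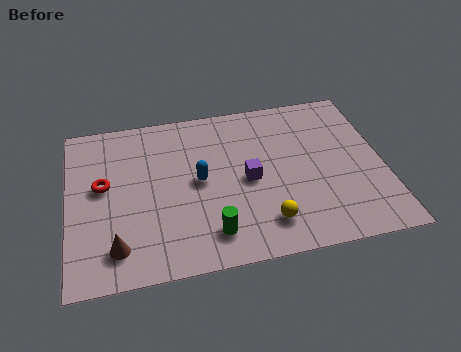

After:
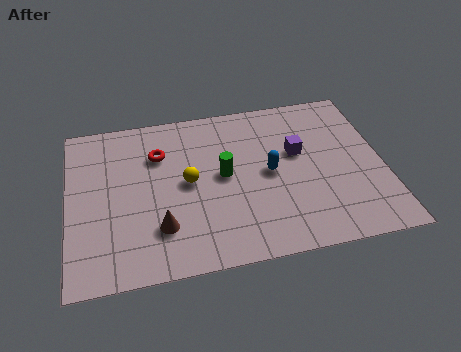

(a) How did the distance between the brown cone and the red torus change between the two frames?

+0.6

Before: roughly 3.0 units apart; after: 3.6. That's 0.6 units further apart.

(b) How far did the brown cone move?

1.7

From (1.7, 1.5) to (3.3, 2.1), the brown cone covered √(1.6² + 0.6²) ≈ 1.7 units.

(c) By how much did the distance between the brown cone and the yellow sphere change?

-3.1

Before: roughly 5.4 units apart; after: 2.3. That's 3.1 units closer together.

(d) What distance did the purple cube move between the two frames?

2.1

The purple cube was near (6.6, 3.8) before and (8.5, 4.8) after, so it travelled √(1.9² + 1.0²) ≈ 2.1 units.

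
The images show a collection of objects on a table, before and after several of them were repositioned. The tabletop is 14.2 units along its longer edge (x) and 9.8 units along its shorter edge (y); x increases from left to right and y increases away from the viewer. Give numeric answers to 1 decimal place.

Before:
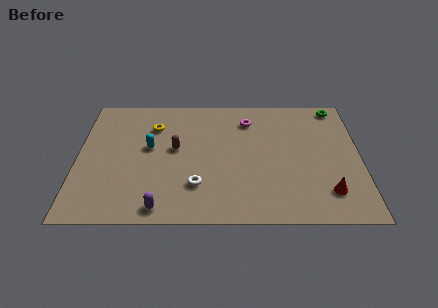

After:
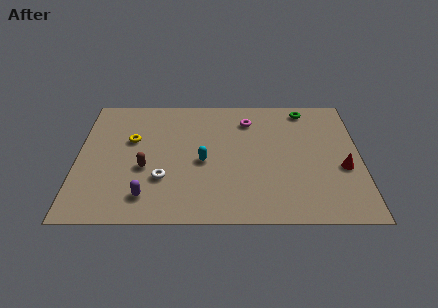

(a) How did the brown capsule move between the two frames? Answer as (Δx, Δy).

(-1.5, -1.5)

From the two frames, the brown capsule sits at roughly (4.9, 5.4) before and (3.4, 3.9) after.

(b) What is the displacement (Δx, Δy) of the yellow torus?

(-1.1, -1.1)

The yellow torus was at about (3.8, 7.2) and moved to about (2.7, 6.1).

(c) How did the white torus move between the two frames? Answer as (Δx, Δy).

(-1.7, 0.5)

The white torus was at about (6.0, 2.6) and moved to about (4.3, 3.1).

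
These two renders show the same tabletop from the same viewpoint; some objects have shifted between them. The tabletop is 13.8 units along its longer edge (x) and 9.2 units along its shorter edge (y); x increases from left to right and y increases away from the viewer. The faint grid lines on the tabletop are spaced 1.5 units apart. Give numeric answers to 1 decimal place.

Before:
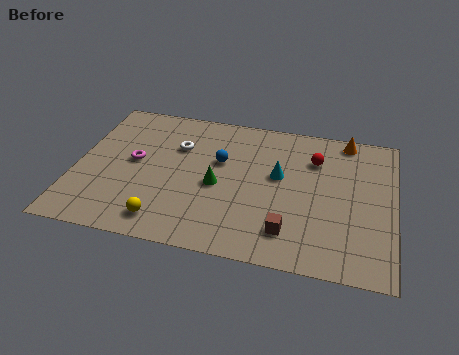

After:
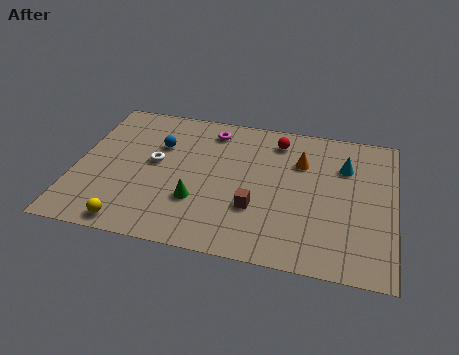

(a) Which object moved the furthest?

the magenta torus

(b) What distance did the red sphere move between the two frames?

1.9

The red sphere was near (10.3, 6.7) before and (8.6, 7.6) after, so it travelled √(1.7² + 0.9²) ≈ 1.9 units.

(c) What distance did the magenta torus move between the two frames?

4.3

The magenta torus moved from about (2.5, 4.9) to (5.7, 7.7), a distance of √(3.2² + 2.8²) ≈ 4.3.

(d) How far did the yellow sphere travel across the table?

1.5

The yellow sphere was near (4.1, 1.4) before and (2.7, 0.9) after, so it travelled √(1.4² + 0.5²) ≈ 1.5 units.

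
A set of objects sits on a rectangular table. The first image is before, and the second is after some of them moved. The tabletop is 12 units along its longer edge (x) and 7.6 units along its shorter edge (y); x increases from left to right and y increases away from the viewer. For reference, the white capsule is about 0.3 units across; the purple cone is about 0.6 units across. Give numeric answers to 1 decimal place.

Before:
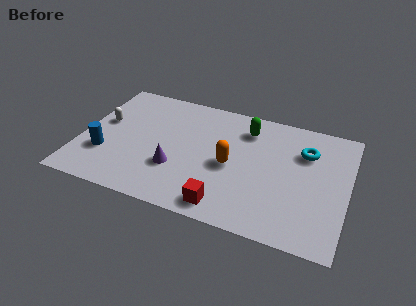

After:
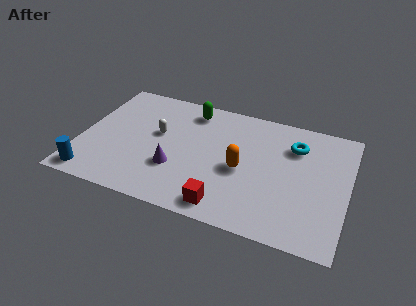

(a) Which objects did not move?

the red cube and the purple cone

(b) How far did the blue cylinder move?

1.6

The blue cylinder moved from about (1.2, 2.4) to (0.8, 0.9), a distance of √(0.4² + 1.5²) ≈ 1.6.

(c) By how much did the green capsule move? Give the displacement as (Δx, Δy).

(-2.6, 0.4)

From the two frames, the green capsule sits at roughly (7.3, 6.0) before and (4.7, 6.4) after.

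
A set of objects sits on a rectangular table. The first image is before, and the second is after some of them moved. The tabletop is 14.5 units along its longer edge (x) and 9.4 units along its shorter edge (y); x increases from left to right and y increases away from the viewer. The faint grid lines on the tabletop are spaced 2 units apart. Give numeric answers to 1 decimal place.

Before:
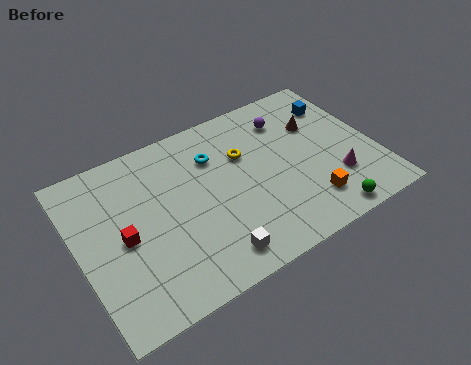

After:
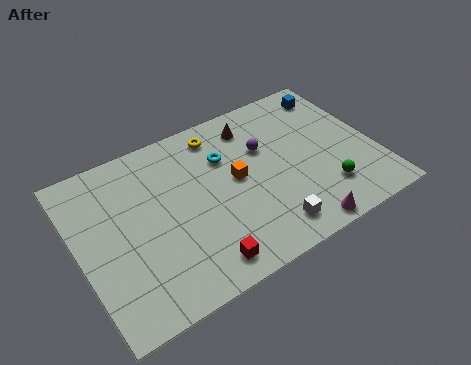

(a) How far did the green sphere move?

1.4

From (11.4, 0.9) to (11.7, 2.3), the green sphere covered √(0.3² + 1.4²) ≈ 1.4 units.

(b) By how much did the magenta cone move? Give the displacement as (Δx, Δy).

(-2.2, -1.9)

The magenta cone was at about (12.3, 2.7) and moved to about (10.1, 0.8).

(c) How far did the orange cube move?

4.3

From (10.8, 2.0) to (7.7, 5.0), the orange cube covered √(3.1² + 3.0²) ≈ 4.3 units.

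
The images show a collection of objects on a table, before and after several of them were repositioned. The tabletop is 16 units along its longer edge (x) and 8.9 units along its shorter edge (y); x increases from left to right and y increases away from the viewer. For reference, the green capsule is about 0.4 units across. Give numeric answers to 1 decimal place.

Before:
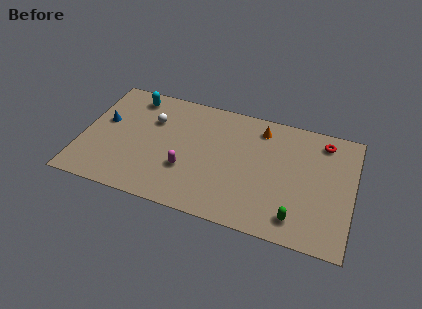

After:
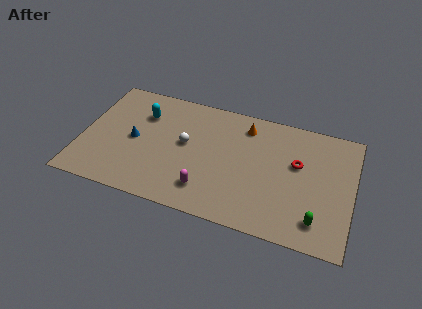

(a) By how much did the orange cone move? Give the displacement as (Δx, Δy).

(-0.9, -0.1)

The orange cone started near (10.4, 7.4) and ended near (9.5, 7.3).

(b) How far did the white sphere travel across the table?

2.4

The white sphere moved from about (4.0, 6.1) to (6.1, 4.9), a distance of √(2.1² + 1.2²) ≈ 2.4.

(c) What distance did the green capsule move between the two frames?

1.2

The green capsule moved from about (12.9, 1.5) to (14.1, 1.7), a distance of √(1.2² + 0.2²) ≈ 1.2.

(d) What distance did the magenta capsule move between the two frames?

1.7

The magenta capsule was near (6.3, 3.0) before and (7.6, 1.9) after, so it travelled √(1.3² + 1.1²) ≈ 1.7 units.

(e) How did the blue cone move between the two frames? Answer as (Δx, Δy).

(1.9, -0.9)

From the two frames, the blue cone sits at roughly (1.2, 5.2) before and (3.1, 4.3) after.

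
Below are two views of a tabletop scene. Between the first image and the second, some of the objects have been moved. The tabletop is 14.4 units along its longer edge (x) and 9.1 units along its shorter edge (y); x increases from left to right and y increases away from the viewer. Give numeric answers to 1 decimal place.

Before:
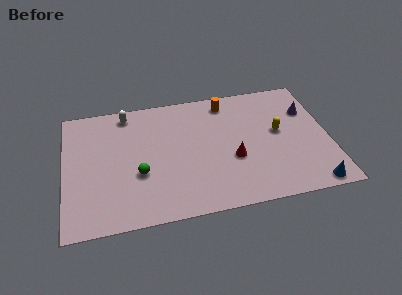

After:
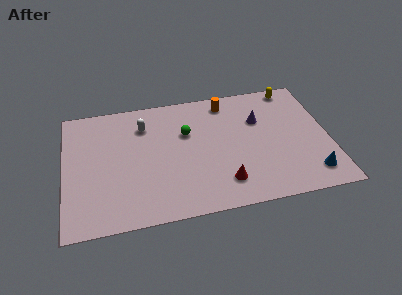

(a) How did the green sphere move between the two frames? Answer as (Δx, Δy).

(2.7, 2.5)

From the two frames, the green sphere sits at roughly (4.0, 3.4) before and (6.7, 5.9) after.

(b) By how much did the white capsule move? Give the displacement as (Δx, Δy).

(0.9, -1.1)

The white capsule was at about (3.5, 8.0) and moved to about (4.4, 6.9).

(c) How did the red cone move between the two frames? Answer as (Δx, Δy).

(-0.6, -1.6)

The red cone was at about (9.1, 3.5) and moved to about (8.5, 1.9).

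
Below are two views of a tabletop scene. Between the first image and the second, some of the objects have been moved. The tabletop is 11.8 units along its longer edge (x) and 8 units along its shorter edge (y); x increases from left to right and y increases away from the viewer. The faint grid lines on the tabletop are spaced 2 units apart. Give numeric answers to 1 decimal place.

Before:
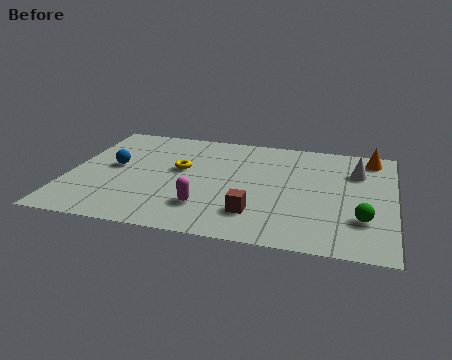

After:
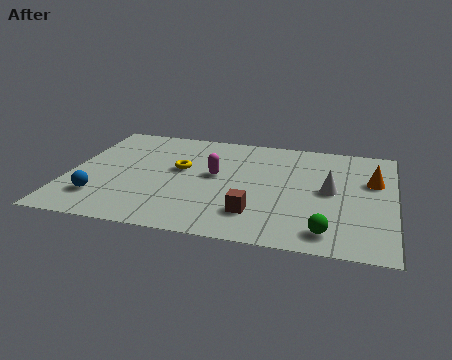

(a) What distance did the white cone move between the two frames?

1.8

The white cone was near (10.4, 5.7) before and (9.5, 4.1) after, so it travelled √(0.9² + 1.6²) ≈ 1.8 units.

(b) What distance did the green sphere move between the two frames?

1.6

The green sphere was near (10.7, 2.3) before and (9.5, 1.2) after, so it travelled √(1.2² + 1.1²) ≈ 1.6 units.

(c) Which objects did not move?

the yellow torus and the brown cube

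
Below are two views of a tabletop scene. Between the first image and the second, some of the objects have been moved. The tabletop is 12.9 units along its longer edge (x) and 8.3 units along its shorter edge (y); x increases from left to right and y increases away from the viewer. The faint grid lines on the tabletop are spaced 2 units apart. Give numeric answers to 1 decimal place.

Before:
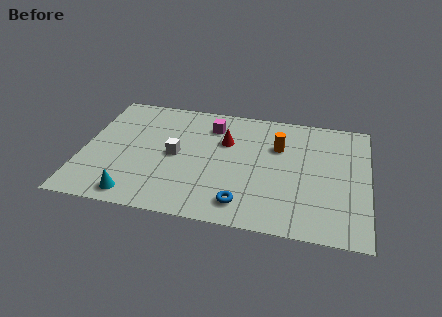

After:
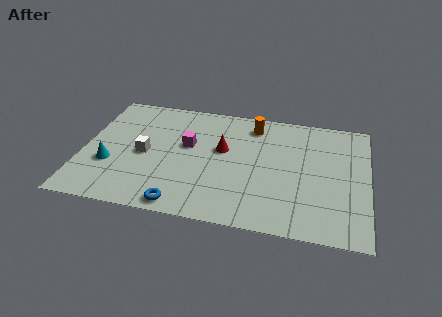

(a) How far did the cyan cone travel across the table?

2.3

The cyan cone moved from about (2.6, 1.0) to (1.3, 2.9), a distance of √(1.3² + 1.9²) ≈ 2.3.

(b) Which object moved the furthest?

the blue torus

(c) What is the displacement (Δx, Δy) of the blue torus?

(-2.7, -0.6)

From the two frames, the blue torus sits at roughly (7.4, 1.4) before and (4.7, 0.8) after.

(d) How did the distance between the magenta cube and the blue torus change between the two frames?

-1.3

The distance was about 5.4 in the first image and 4.1 in the second, so they moved 1.3 units closer together.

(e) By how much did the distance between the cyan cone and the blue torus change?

-0.8

They were about 4.8 units apart before and 4.0 after — 0.8 units closer together.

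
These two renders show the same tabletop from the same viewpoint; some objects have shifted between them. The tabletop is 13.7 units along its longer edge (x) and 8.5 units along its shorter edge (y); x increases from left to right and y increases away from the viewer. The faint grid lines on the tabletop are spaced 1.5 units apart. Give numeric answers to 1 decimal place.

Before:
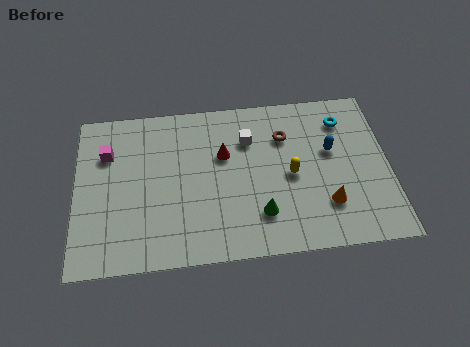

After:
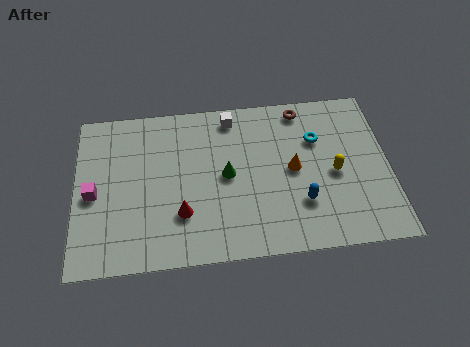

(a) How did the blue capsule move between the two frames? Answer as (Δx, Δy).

(-1.4, -2.6)

From the two frames, the blue capsule sits at roughly (11.2, 5.1) before and (9.8, 2.5) after.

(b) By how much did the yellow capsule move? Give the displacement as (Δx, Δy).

(1.9, -0.1)

The yellow capsule was at about (9.4, 4.0) and moved to about (11.3, 3.9).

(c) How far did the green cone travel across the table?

2.6

From (8.0, 2.1) to (6.6, 4.3), the green cone covered √(1.4² + 2.2²) ≈ 2.6 units.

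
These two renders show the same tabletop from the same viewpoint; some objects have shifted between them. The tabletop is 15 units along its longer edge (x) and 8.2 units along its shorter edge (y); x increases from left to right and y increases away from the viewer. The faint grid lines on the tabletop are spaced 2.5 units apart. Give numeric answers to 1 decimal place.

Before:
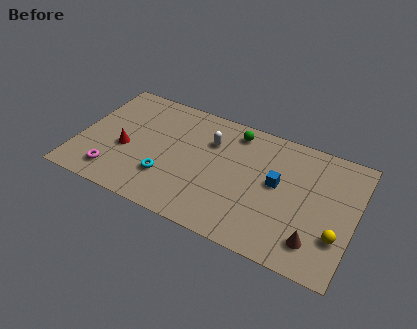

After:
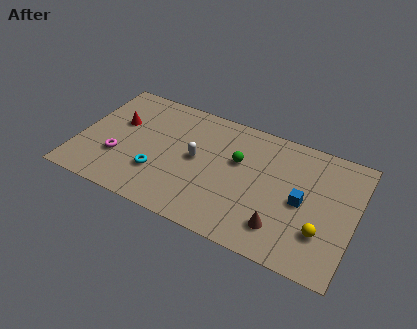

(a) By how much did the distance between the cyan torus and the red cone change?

+1.0

The distance was about 2.6 in the first image and 3.6 in the second, so they moved 1.0 units further apart.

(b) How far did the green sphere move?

1.9

The green sphere moved from about (8.2, 7.0) to (8.6, 5.1), a distance of √(0.4² + 1.9²) ≈ 1.9.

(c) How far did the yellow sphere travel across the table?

0.8

The yellow sphere was near (14.2, 2.5) before and (13.4, 2.4) after, so it travelled √(0.8² + 0.1²) ≈ 0.8 units.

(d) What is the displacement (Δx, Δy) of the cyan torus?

(-0.5, 0.1)

The cyan torus started near (5.0, 2.4) and ended near (4.5, 2.5).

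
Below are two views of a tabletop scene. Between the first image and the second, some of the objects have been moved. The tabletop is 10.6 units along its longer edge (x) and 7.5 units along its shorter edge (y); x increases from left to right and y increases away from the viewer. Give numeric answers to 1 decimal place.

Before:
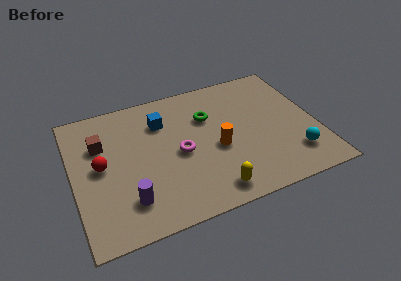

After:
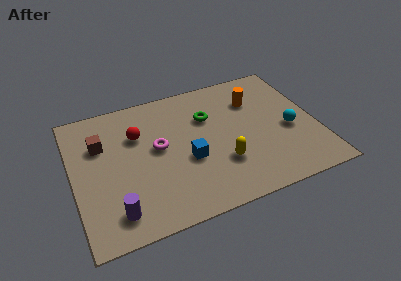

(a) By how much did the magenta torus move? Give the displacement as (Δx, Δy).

(-0.9, 0.6)

The magenta torus started near (4.6, 3.5) and ended near (3.7, 4.1).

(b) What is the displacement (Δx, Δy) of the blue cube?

(0.9, -2.5)

The blue cube started near (4.0, 5.5) and ended near (4.9, 3.0).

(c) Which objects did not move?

the green torus and the brown cube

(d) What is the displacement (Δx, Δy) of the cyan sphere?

(0.0, 1.5)

From the two frames, the cyan sphere sits at roughly (9.4, 1.7) before and (9.4, 3.2) after.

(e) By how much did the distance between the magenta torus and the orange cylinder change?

+3.0

The distance was about 1.6 in the first image and 4.6 in the second, so they moved 3.0 units further apart.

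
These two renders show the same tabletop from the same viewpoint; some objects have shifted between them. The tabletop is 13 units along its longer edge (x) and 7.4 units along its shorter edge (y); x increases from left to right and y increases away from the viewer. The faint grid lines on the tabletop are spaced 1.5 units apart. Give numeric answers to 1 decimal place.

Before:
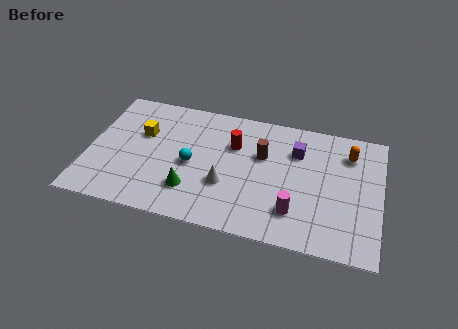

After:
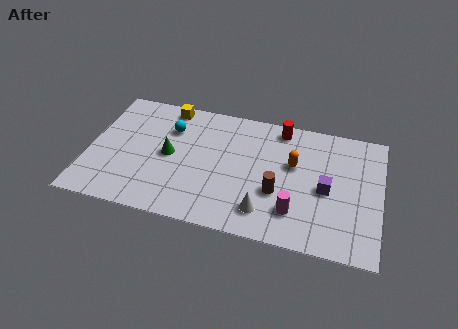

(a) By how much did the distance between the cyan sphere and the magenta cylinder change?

+1.8

The distance was about 5.0 in the first image and 6.8 in the second, so they moved 1.8 units further apart.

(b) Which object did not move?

the magenta cylinder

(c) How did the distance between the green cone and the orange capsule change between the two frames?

-2.2

They were about 7.8 units apart before and 5.6 after — 2.2 units closer together.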